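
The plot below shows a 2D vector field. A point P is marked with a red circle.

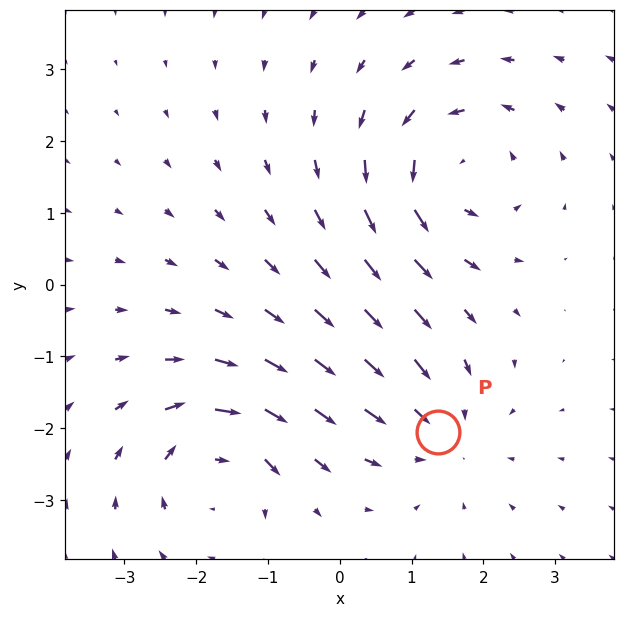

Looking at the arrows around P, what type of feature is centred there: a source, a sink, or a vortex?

At P (1.4, -2.1) the arrows converge inward. Divergence about -3, curl ≈0 — negative divergence with near-zero curl is a sink.

sink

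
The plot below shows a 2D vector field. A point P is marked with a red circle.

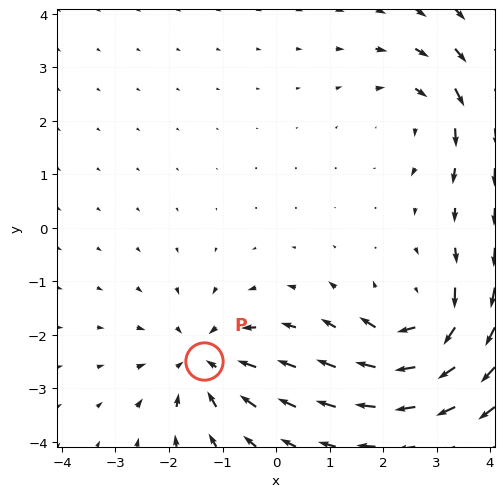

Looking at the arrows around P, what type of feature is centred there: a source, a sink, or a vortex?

sink

At P (-1.4, -2.5) the arrows converge inward. Divergence about -3, curl ≈0 — negative divergence with near-zero curl is a sink.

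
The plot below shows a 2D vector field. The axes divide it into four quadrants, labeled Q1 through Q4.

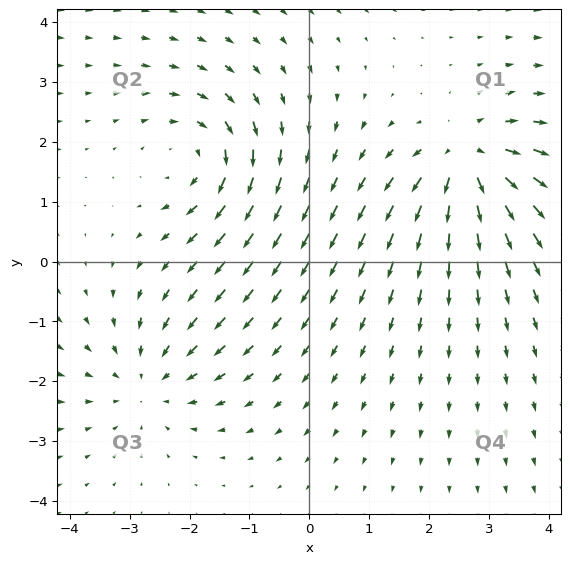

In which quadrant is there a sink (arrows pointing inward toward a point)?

The sink sits at approximately (-2.7, -2.0), which lies in quadrant Q3. The divergence there is about -3, negative as expected for a sink.

Q3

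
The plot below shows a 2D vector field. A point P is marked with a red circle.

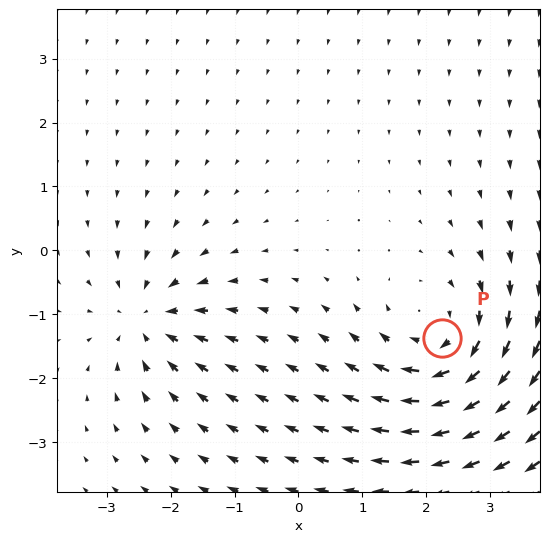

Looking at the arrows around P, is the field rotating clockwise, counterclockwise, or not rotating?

clockwise

Near P at (2.3, -1.4) the arrows circulate clockwise. The curl (z-component) there is about -3; negative curl means clockwise rotation.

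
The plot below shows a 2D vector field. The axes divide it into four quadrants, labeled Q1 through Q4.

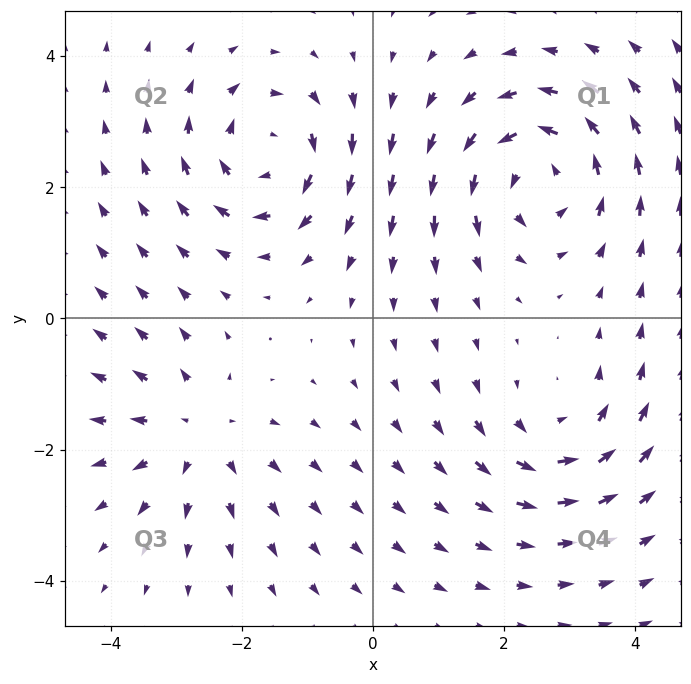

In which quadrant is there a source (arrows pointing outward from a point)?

Q3

The source sits at approximately (-2.7, -1.8), which lies in quadrant Q3. The divergence there is about +3, positive as expected for a source.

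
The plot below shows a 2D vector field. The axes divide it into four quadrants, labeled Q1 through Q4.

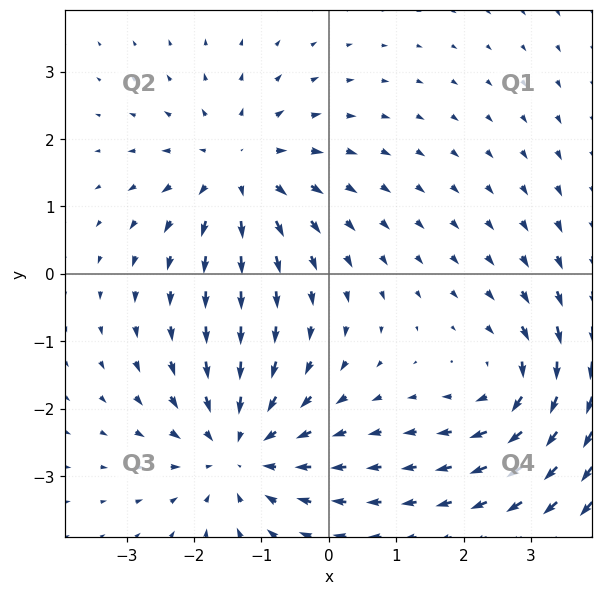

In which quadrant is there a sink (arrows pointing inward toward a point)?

The sink sits at approximately (-1.3, -2.6), which lies in quadrant Q3. The divergence there is about -4, negative as expected for a sink.

Q3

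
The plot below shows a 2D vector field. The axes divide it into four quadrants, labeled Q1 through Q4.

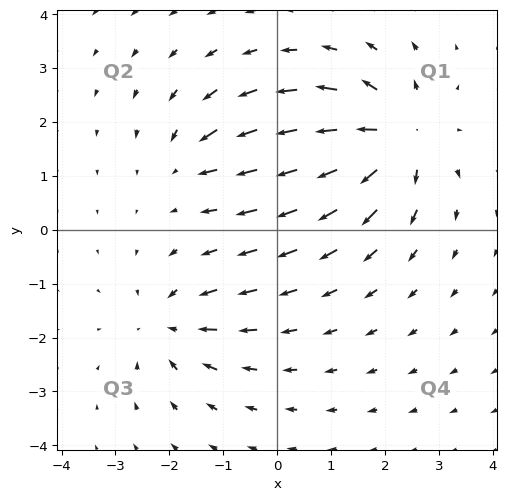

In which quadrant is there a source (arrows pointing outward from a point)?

The source sits at approximately (2.2, 1.7), which lies in quadrant Q1. The divergence there is about +5, positive as expected for a source.

Q1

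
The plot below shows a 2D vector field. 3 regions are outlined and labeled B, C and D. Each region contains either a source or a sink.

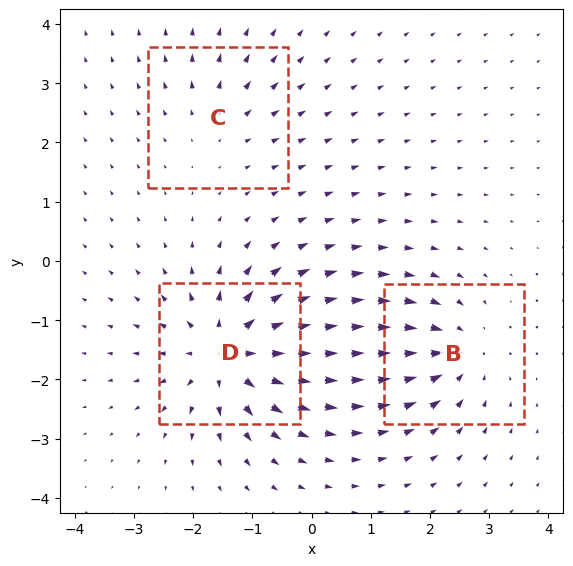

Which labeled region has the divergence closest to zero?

Divergence at each region's feature centre — B: about -4, C: about +2, D: about +6. Region C is closest to zero.

C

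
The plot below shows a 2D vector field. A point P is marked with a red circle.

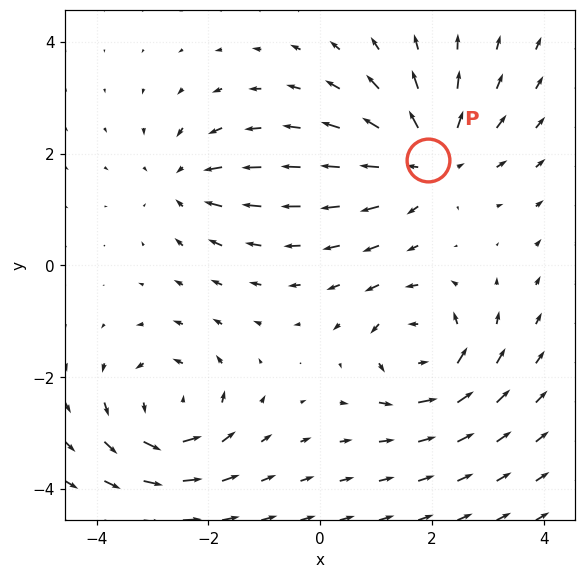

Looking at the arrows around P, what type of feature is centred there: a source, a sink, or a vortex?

At P (1.9, 1.9) the arrows spread outward. Divergence about +4, curl ≈0 — positive divergence with near-zero curl is a source.

source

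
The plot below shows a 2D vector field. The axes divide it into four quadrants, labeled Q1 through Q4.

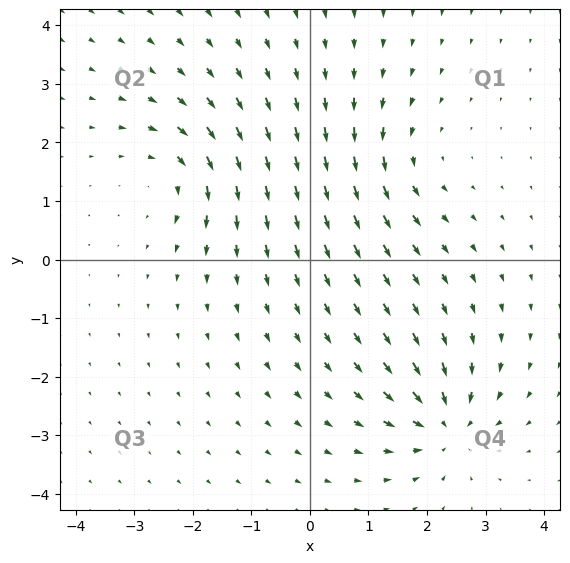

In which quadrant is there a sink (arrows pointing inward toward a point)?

The sink sits at approximately (2.3, -2.8), which lies in quadrant Q4. The divergence there is about -7, negative as expected for a sink.

Q4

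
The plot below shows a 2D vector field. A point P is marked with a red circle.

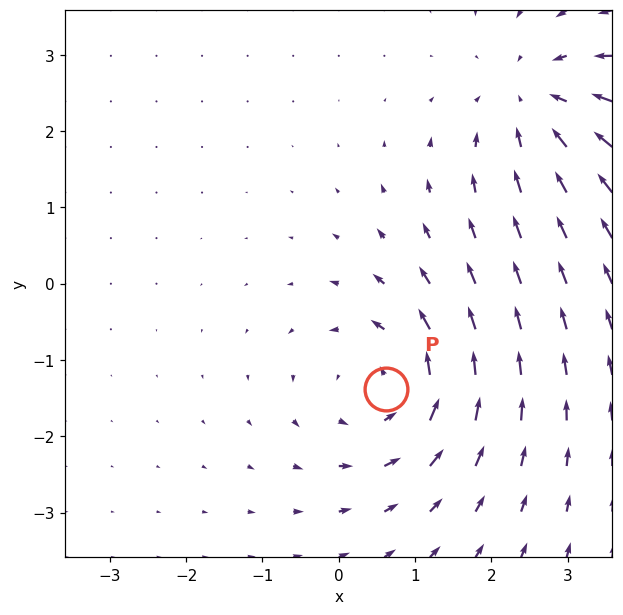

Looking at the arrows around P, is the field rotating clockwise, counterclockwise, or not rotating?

counterclockwise

Near P at (0.6, -1.4) the arrows circulate counterclockwise. The curl (z-component) there is about +5; positive curl means counterclockwise rotation.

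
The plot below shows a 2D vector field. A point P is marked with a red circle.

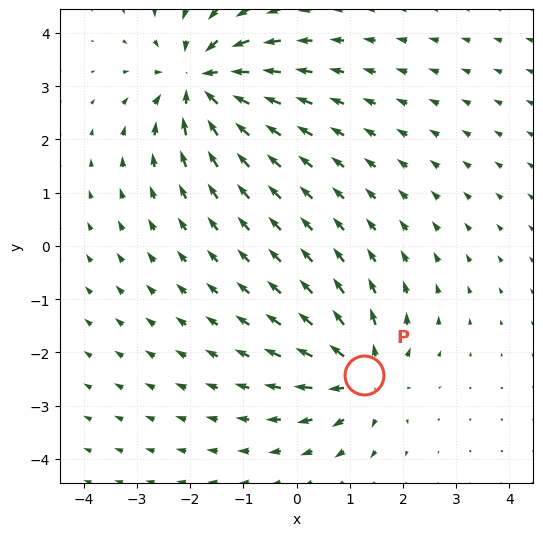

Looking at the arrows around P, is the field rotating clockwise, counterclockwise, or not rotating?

not rotating

Near P at (1.3, -2.4) the arrows show no circulation. The curl there is ≈0.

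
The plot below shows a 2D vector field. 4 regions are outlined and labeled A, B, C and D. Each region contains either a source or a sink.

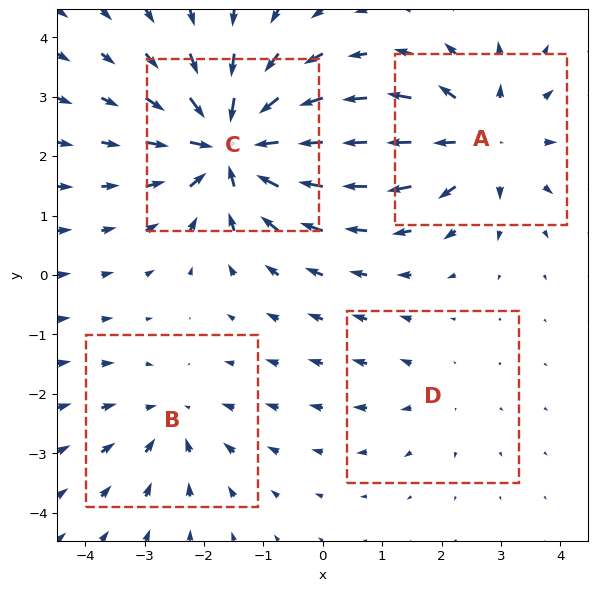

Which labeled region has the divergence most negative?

C

Divergence at each region's feature centre — A: about +5, B: about -3, C: about -8, D: about +2. Region C is most negative.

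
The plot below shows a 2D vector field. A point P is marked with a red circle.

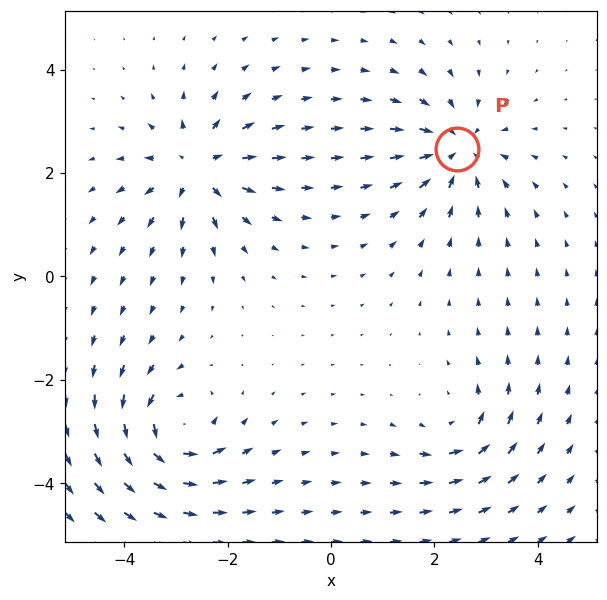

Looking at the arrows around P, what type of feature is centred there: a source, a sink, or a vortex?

At P (2.4, 2.5) the arrows converge inward. Divergence about -6, curl ≈0 — negative divergence with near-zero curl is a sink.

sink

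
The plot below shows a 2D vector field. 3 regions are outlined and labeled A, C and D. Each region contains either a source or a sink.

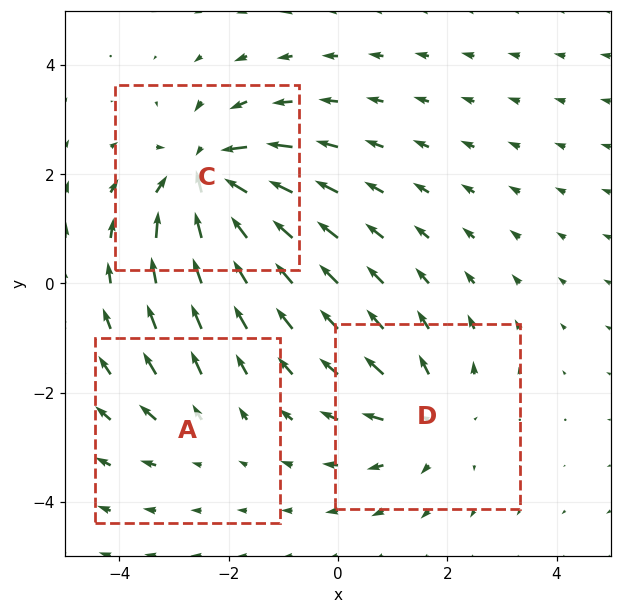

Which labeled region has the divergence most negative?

Divergence at each region's feature centre — A: about +2, C: about -5, D: about +3. Region C is most negative.

C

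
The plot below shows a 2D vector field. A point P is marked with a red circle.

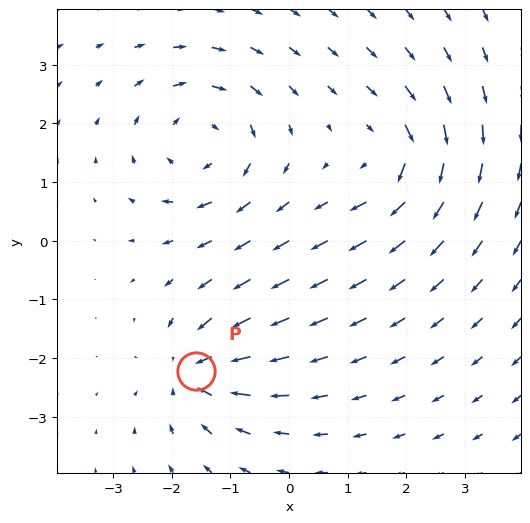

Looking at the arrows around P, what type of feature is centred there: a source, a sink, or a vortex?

At P (-1.6, -2.2) the arrows converge inward. Divergence about -4, curl ≈0 — negative divergence with near-zero curl is a sink.

sink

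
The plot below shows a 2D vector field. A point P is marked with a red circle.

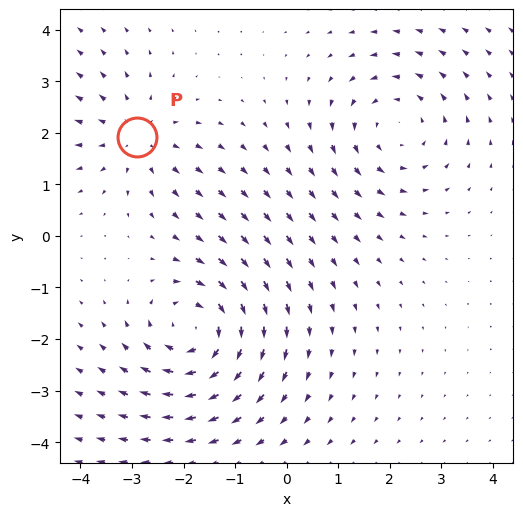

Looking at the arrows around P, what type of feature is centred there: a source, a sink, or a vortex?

source

At P (-2.9, 1.9) the arrows spread outward. Divergence about +3, curl ≈0 — positive divergence with near-zero curl is a source.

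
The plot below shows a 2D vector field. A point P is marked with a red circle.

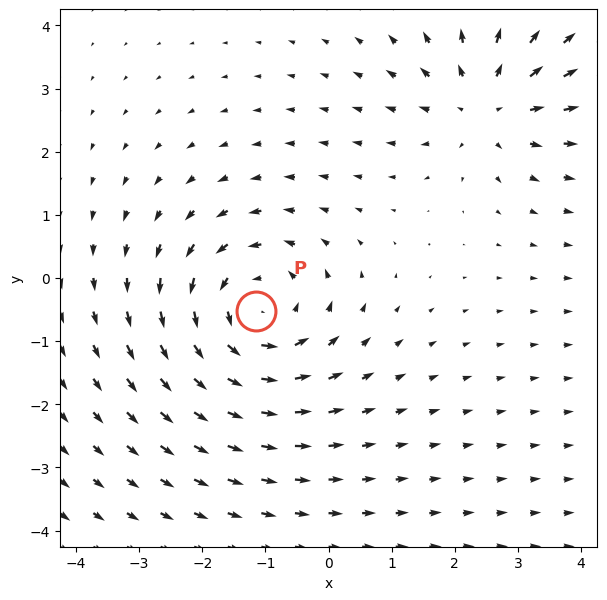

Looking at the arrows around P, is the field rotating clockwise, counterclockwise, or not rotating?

counterclockwise

Near P at (-1.2, -0.5) the arrows circulate counterclockwise. The curl (z-component) there is about +3; positive curl means counterclockwise rotation.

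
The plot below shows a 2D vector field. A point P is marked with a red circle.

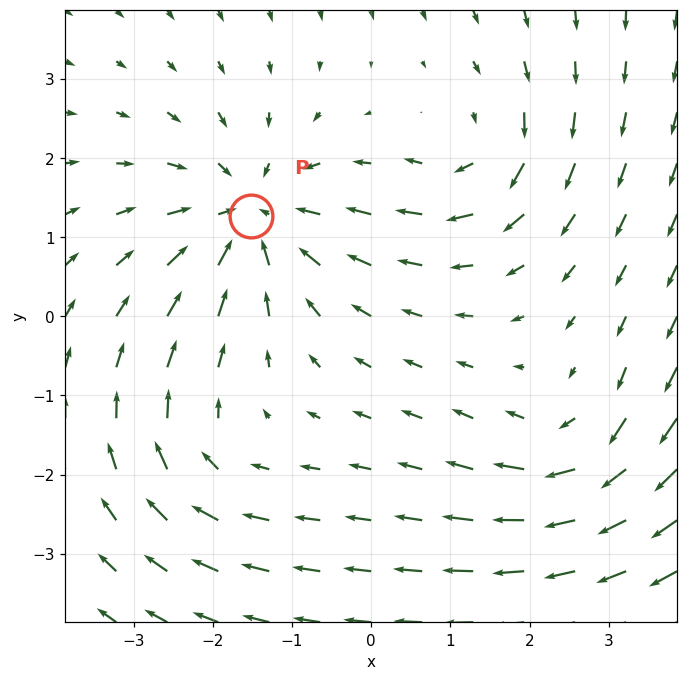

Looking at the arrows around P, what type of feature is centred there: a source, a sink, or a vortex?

At P (-1.5, 1.3) the arrows converge inward. Divergence about -4, curl ≈0 — negative divergence with near-zero curl is a sink.

sink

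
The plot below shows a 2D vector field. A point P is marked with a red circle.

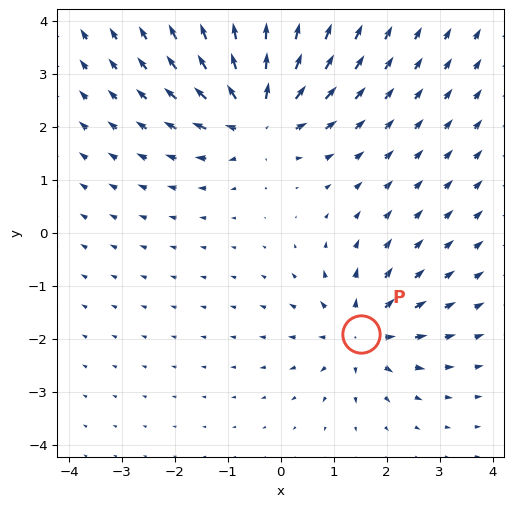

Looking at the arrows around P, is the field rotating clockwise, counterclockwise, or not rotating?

not rotating

Near P at (1.5, -1.9) the arrows show no circulation. The curl there is ≈0.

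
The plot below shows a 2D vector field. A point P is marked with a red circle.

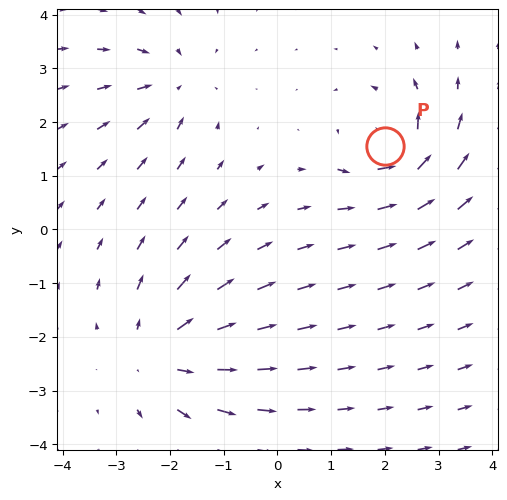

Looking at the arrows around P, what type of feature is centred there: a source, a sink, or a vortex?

At P (2.0, 1.6) the arrows circulate counterclockwise. Divergence ≈0, curl about +4 — near-zero divergence with nonzero curl is a vortex.

vortex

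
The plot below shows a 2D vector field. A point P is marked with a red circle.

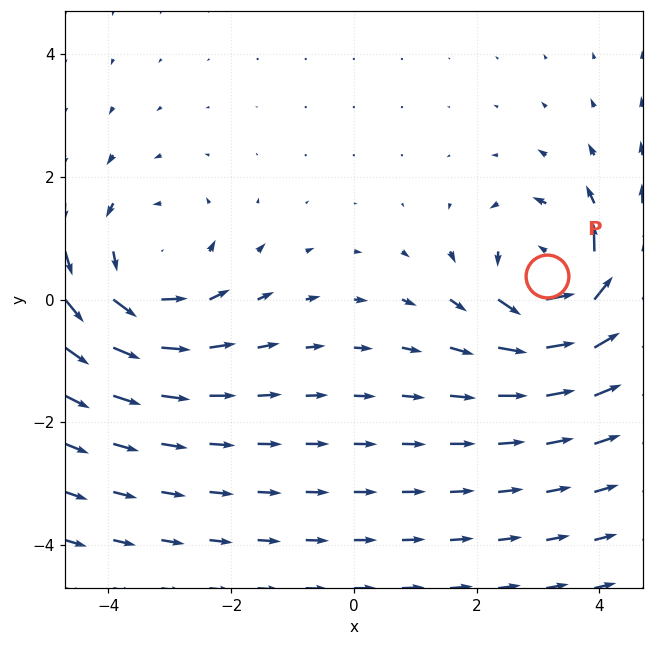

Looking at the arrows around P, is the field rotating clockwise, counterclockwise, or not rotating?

counterclockwise

Near P at (3.1, 0.4) the arrows circulate counterclockwise. The curl (z-component) there is about +5; positive curl means counterclockwise rotation.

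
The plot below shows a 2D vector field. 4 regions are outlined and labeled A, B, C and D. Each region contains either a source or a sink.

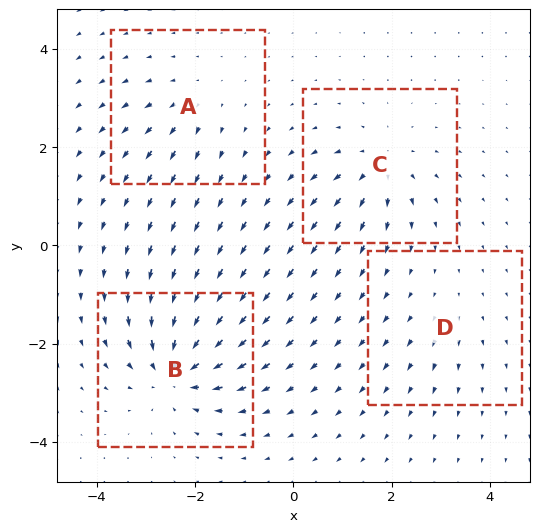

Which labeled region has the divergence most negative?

Divergence at each region's feature centre — A: about +4, B: about -9, C: about +6, D: about +3. Region B is most negative.

B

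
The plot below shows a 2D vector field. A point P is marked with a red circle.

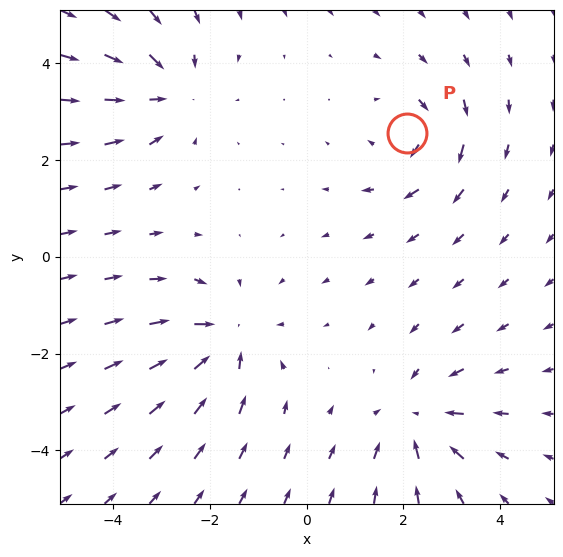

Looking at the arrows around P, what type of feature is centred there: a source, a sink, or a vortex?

At P (2.1, 2.6) the arrows circulate clockwise. Divergence ≈0, curl about -5 — near-zero divergence with nonzero curl is a vortex.

vortex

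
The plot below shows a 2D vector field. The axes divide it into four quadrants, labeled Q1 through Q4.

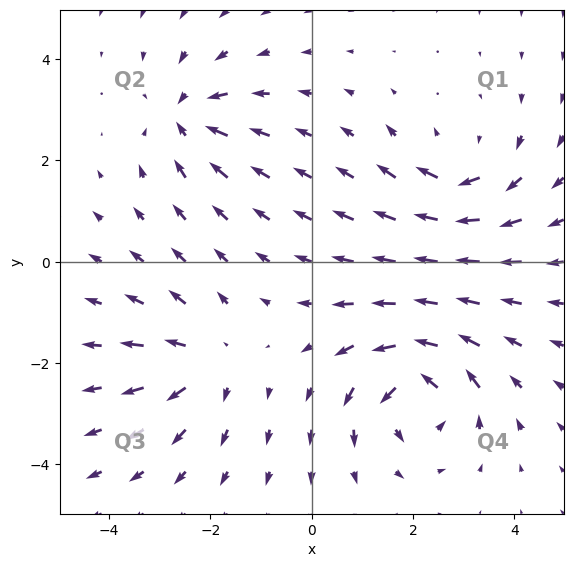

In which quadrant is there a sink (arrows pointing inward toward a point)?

The sink sits at approximately (-2.5, 2.8), which lies in quadrant Q2. The divergence there is about -4, negative as expected for a sink.

Q2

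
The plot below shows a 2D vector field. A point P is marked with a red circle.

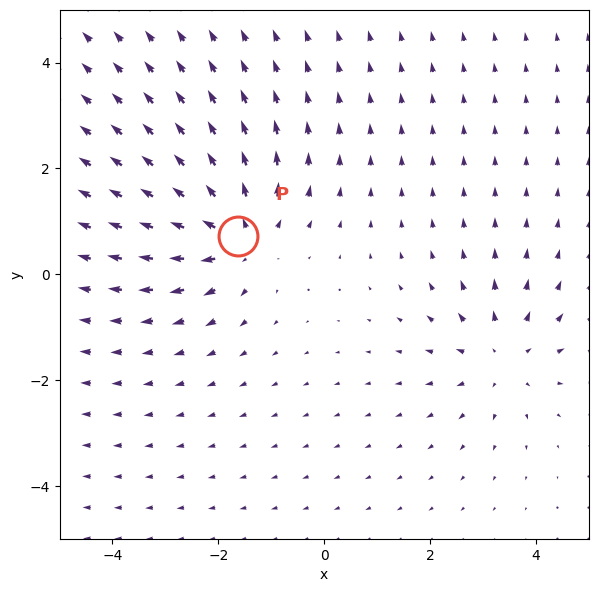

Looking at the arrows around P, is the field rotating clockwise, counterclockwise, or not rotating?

not rotating

Near P at (-1.6, 0.7) the arrows show no circulation. The curl there is ≈0.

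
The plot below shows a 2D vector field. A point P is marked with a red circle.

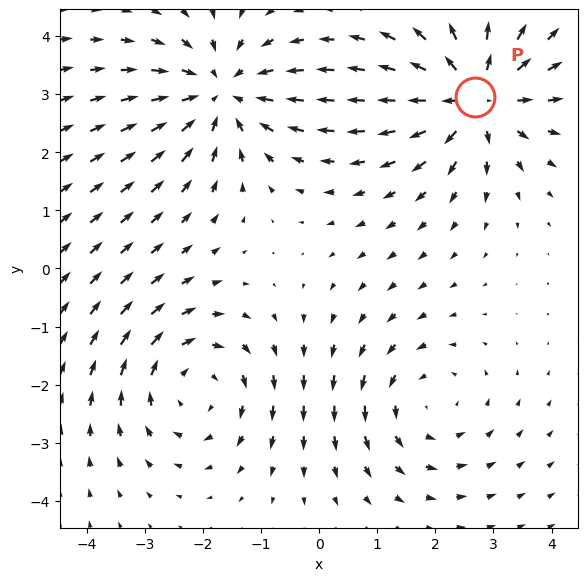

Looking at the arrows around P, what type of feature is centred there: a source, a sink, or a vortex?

source

At P (2.7, 3.0) the arrows spread outward. Divergence about +6, curl ≈0 — positive divergence with near-zero curl is a source.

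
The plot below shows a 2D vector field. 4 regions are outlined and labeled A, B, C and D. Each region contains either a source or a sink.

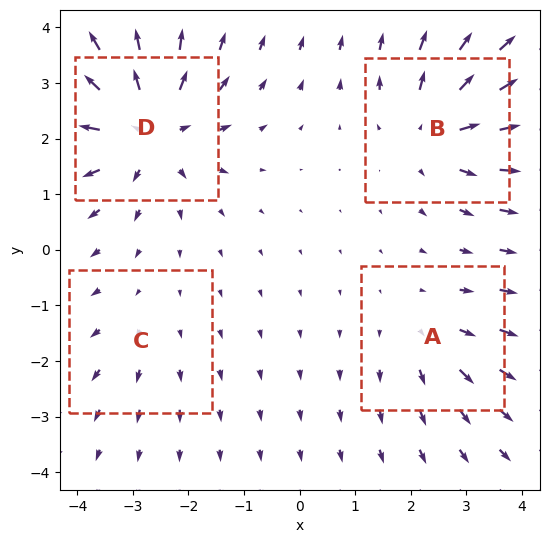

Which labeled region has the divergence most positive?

D

Divergence at each region's feature centre — A: about +3, B: about +5, C: about +2, D: about +6. Region D is most positive.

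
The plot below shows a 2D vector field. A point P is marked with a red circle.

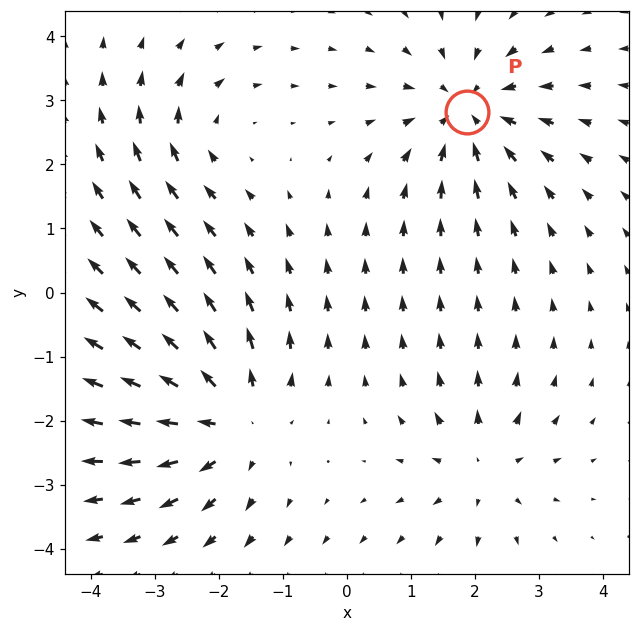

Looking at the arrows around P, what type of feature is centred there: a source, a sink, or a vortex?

sink

At P (1.9, 2.8) the arrows converge inward. Divergence about -4, curl ≈0 — negative divergence with near-zero curl is a sink.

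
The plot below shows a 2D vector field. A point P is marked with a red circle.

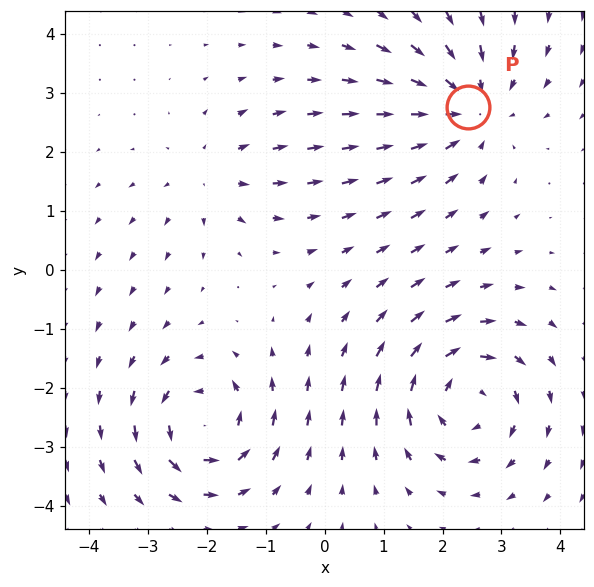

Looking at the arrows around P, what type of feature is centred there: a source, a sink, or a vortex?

At P (2.4, 2.8) the arrows converge inward. Divergence about -4, curl ≈0 — negative divergence with near-zero curl is a sink.

sink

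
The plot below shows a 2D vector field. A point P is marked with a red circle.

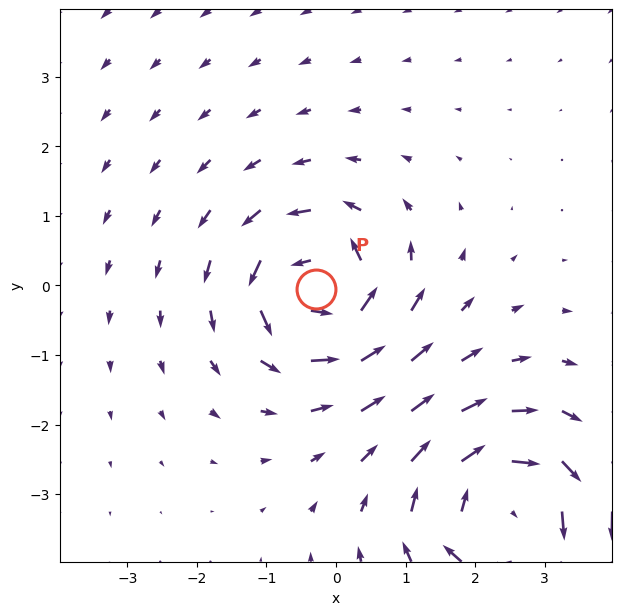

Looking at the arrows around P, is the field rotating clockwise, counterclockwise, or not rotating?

Near P at (-0.3, -0.0) the arrows circulate counterclockwise. The curl (z-component) there is about +5; positive curl means counterclockwise rotation.

counterclockwise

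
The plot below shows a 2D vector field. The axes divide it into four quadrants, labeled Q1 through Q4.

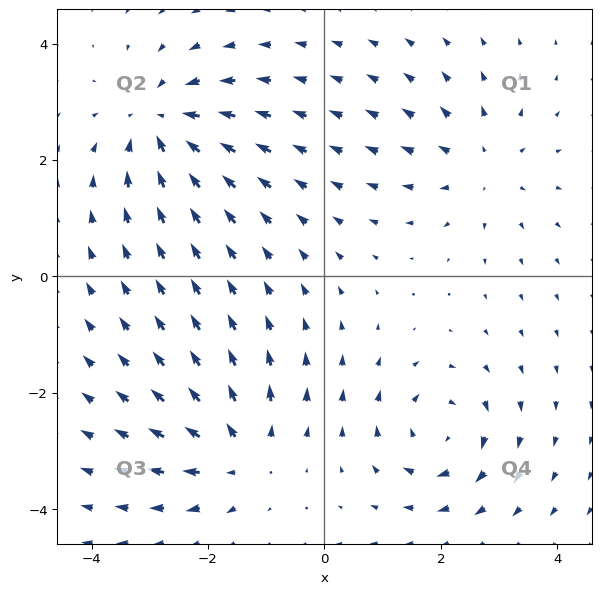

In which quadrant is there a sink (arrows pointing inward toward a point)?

The sink sits at approximately (-2.8, 2.6), which lies in quadrant Q2. The divergence there is about -5, negative as expected for a sink.

Q2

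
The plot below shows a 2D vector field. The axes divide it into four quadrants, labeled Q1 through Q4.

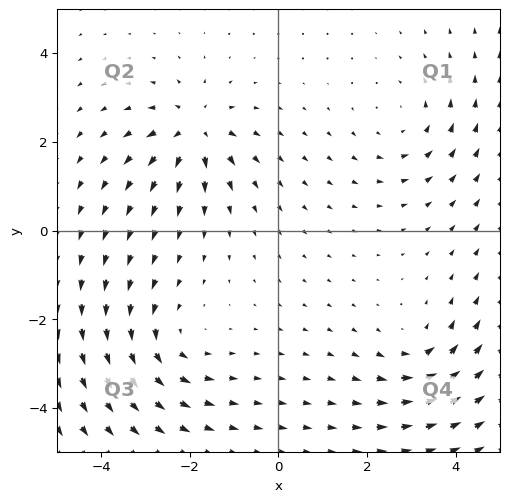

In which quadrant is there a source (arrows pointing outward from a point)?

Q2

The source sits at approximately (-1.9, 2.3), which lies in quadrant Q2. The divergence there is about +6, positive as expected for a source.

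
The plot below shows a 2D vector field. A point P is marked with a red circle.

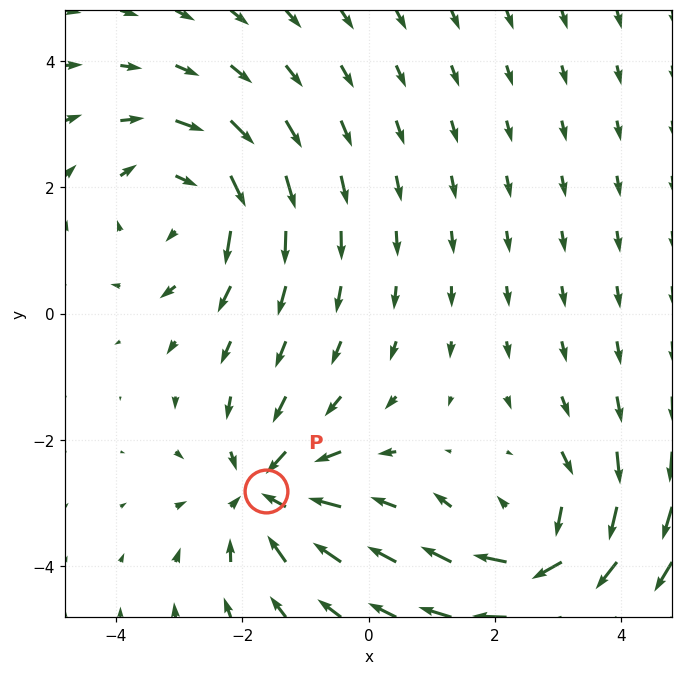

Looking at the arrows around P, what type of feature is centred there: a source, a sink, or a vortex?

At P (-1.6, -2.8) the arrows converge inward. Divergence about -5, curl ≈0 — negative divergence with near-zero curl is a sink.

sink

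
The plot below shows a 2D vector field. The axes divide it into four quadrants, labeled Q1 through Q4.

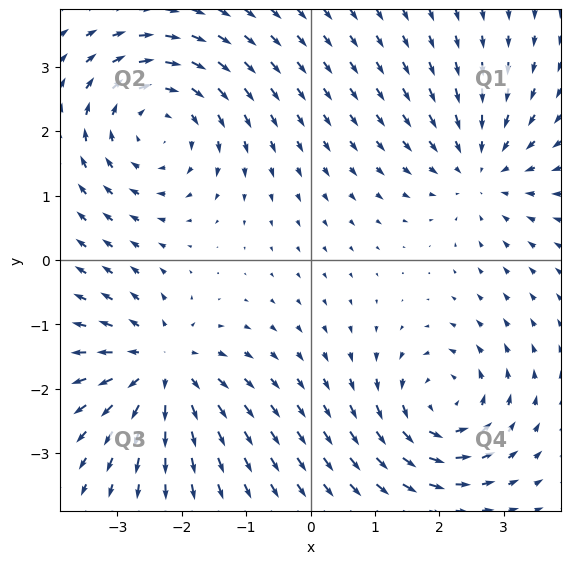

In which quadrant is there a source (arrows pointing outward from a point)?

The source sits at approximately (-2.3, -1.7), which lies in quadrant Q3. The divergence there is about +5, positive as expected for a source.

Q3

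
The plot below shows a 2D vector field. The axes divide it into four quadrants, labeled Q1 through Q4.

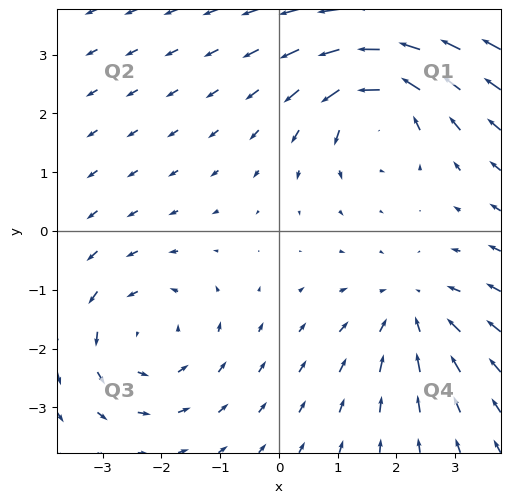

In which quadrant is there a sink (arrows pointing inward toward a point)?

Q4

The sink sits at approximately (2.3, -1.4), which lies in quadrant Q4. The divergence there is about -3, negative as expected for a sink.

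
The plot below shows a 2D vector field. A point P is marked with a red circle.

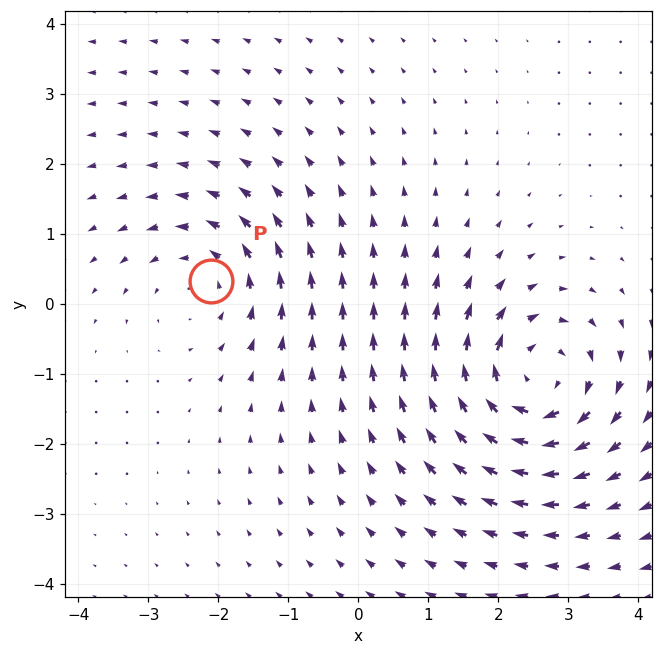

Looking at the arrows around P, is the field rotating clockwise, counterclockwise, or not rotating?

Near P at (-2.1, 0.3) the arrows circulate counterclockwise. The curl (z-component) there is about +3; positive curl means counterclockwise rotation.

counterclockwise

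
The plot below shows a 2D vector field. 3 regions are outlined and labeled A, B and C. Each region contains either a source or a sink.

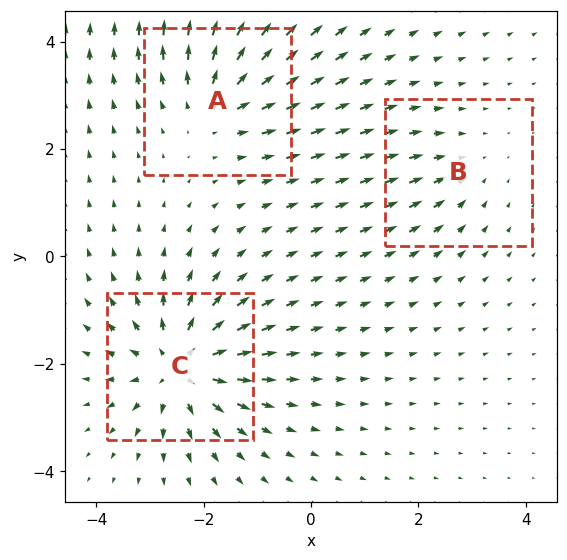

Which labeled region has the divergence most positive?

Divergence at each region's feature centre — A: about +4, B: about -2, C: about +5. Region C is most positive.

C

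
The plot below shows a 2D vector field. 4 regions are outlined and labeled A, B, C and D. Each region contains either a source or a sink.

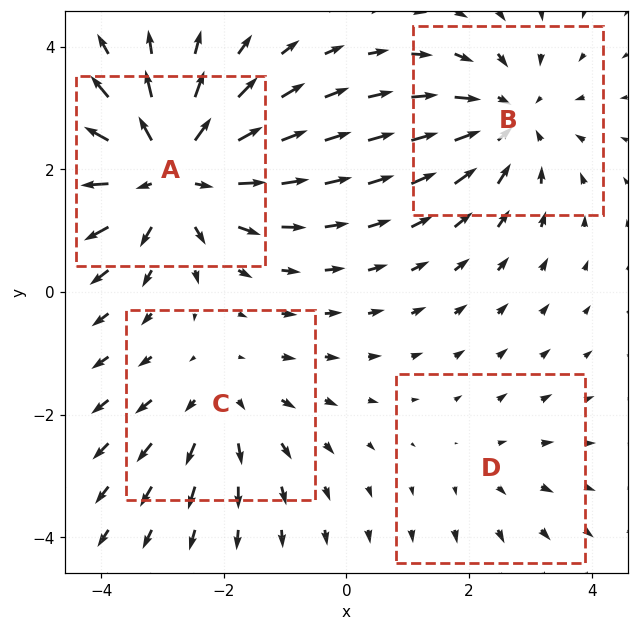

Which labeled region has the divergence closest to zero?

D

Divergence at each region's feature centre — A: about +6, B: about -4, C: about +3, D: about +2. Region D is closest to zero.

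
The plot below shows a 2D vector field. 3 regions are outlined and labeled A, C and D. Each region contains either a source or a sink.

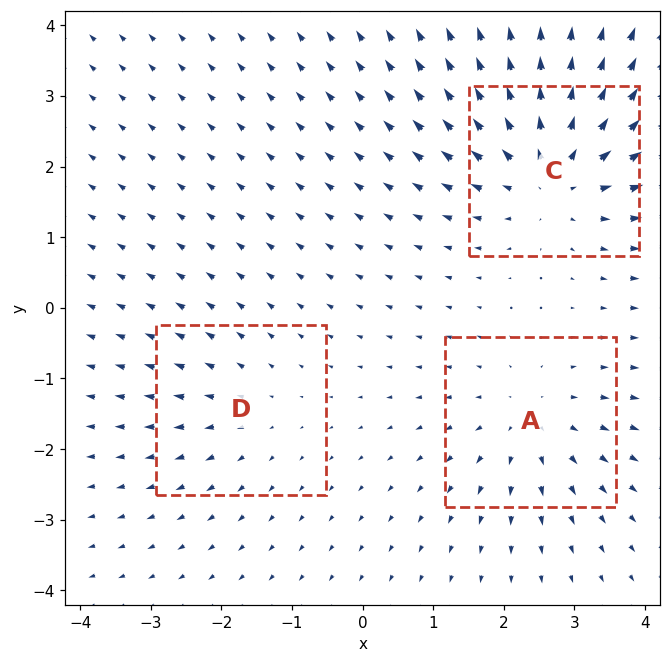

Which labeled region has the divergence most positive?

Divergence at each region's feature centre — A: about +3, C: about +5, D: about +2. Region C is most positive.

C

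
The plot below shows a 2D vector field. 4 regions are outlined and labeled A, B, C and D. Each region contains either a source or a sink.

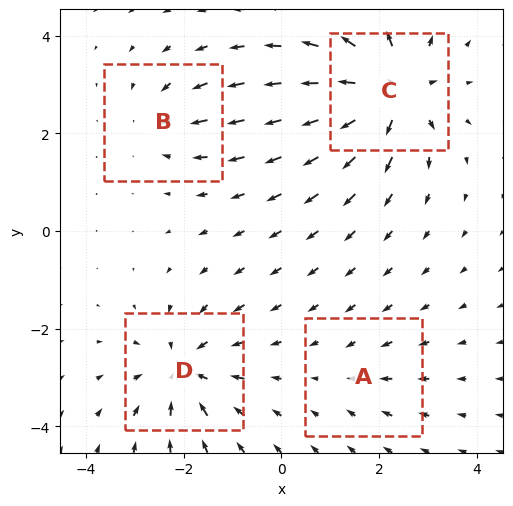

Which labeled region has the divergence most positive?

Divergence at each region's feature centre — A: about -2, B: about -3, C: about +7, D: about -5. Region C is most positive.

C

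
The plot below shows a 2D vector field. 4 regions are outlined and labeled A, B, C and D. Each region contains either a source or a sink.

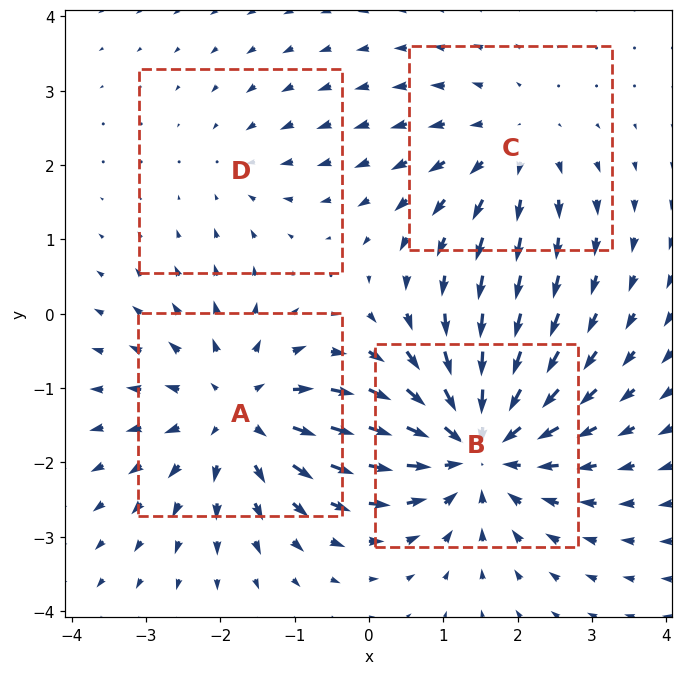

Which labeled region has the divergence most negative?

B

Divergence at each region's feature centre — A: about +5, B: about -6, C: about +3, D: about -2. Region B is most negative.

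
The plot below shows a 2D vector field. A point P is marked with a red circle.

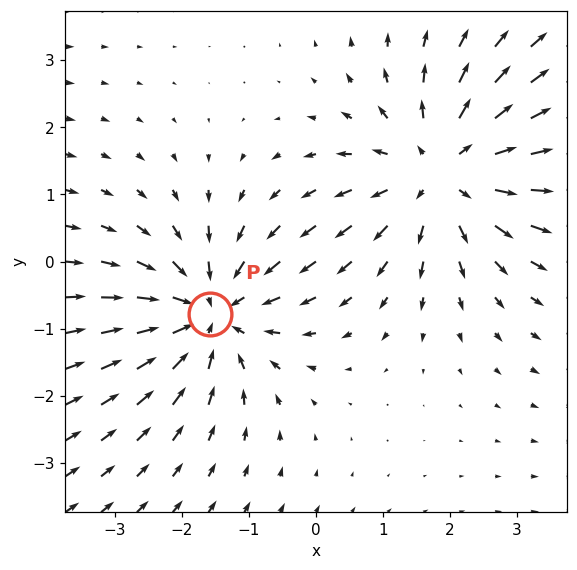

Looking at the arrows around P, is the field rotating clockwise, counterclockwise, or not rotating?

Near P at (-1.6, -0.8) the arrows show no circulation. The curl there is ≈0.

not rotating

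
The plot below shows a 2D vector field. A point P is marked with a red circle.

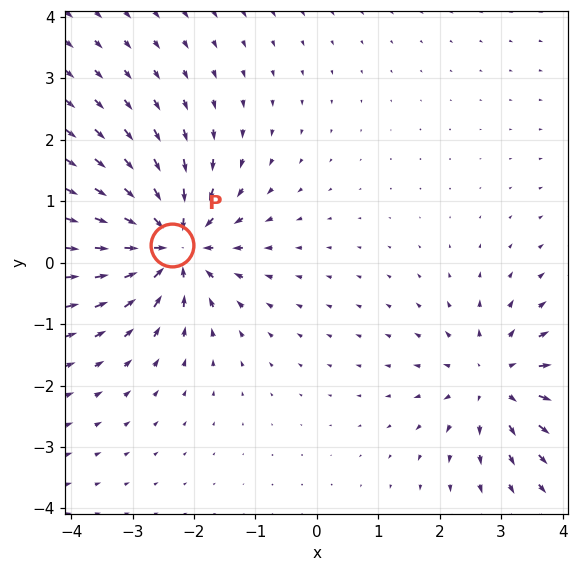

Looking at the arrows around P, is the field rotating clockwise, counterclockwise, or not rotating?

not rotating

Near P at (-2.4, 0.3) the arrows show no circulation. The curl there is ≈0.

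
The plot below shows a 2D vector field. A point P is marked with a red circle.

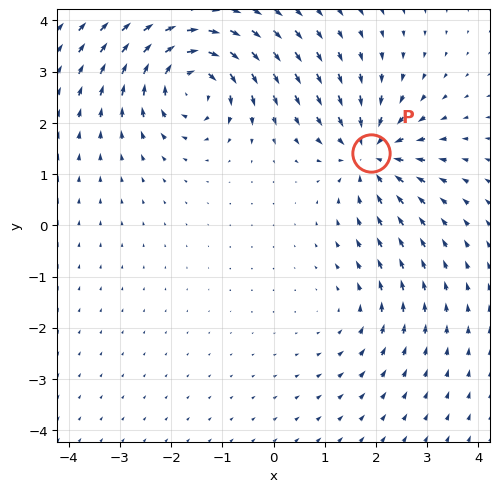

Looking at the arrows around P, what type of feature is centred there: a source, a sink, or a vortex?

sink

At P (1.9, 1.4) the arrows converge inward. Divergence about -5, curl ≈0 — negative divergence with near-zero curl is a sink.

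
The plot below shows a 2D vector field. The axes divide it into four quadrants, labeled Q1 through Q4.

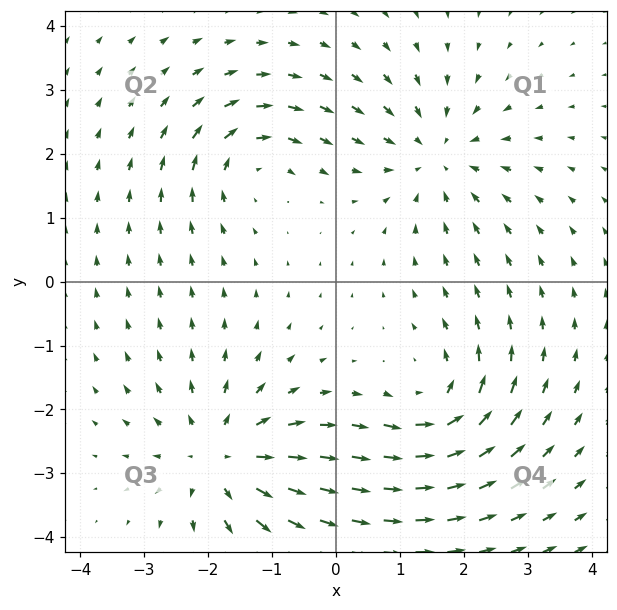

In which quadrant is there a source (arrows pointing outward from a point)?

Q3

The source sits at approximately (-1.8, -2.7), which lies in quadrant Q3. The divergence there is about +5, positive as expected for a source.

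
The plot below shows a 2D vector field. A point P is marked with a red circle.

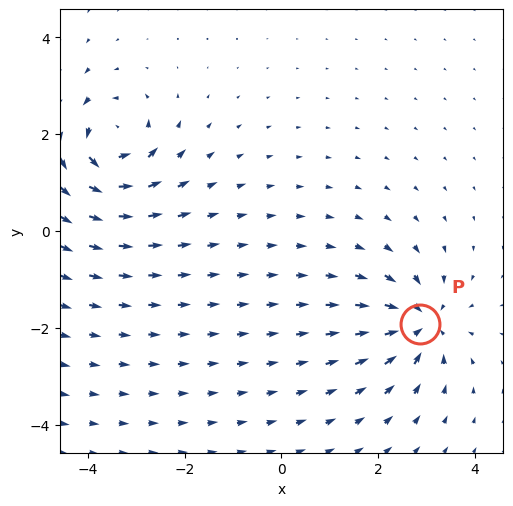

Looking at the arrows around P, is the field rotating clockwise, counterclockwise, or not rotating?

Near P at (2.9, -1.9) the arrows show no circulation. The curl there is ≈0.

not rotating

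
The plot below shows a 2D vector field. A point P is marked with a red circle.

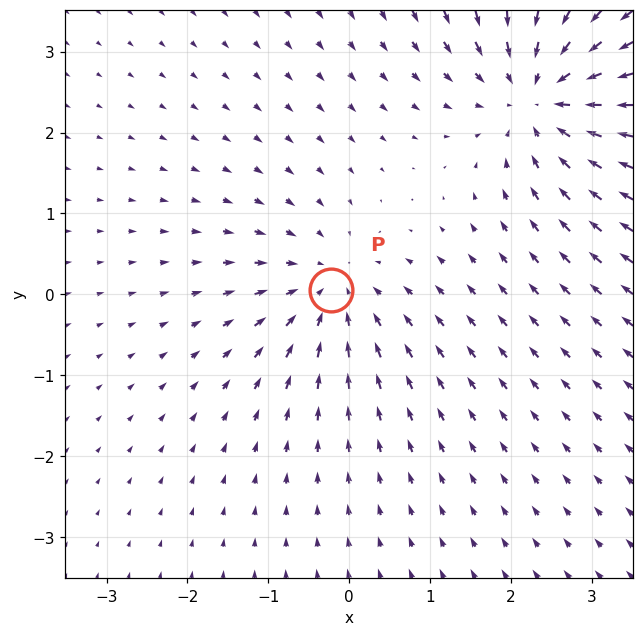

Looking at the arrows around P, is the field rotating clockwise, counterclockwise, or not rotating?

Near P at (-0.2, 0.1) the arrows show no circulation. The curl there is ≈0.

not rotating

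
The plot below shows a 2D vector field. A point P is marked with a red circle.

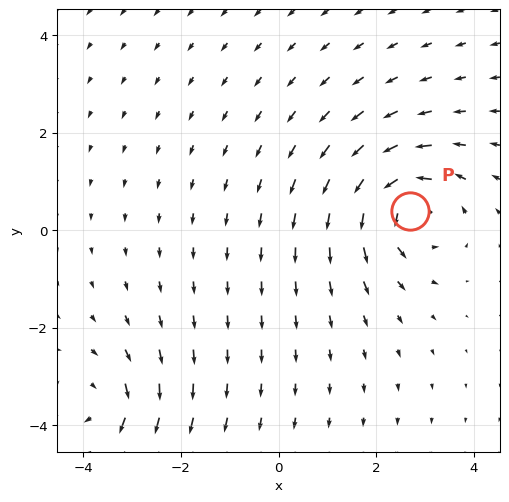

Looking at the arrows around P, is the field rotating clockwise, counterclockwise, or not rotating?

Near P at (2.7, 0.4) the arrows circulate counterclockwise. The curl (z-component) there is about +5; positive curl means counterclockwise rotation.

counterclockwise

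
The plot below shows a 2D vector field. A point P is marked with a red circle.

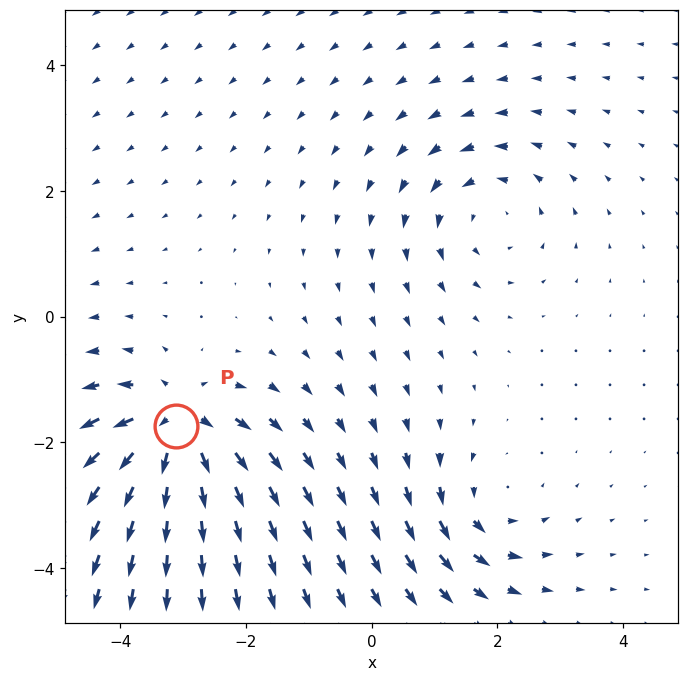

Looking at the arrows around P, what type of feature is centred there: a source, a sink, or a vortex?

At P (-3.1, -1.7) the arrows spread outward. Divergence about +7, curl ≈0 — positive divergence with near-zero curl is a source.

source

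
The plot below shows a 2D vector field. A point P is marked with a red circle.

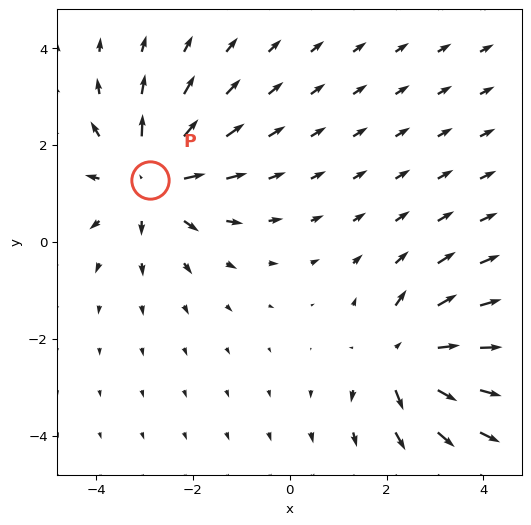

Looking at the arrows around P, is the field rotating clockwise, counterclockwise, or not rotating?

Near P at (-2.9, 1.3) the arrows show no circulation. The curl there is ≈0.

not rotating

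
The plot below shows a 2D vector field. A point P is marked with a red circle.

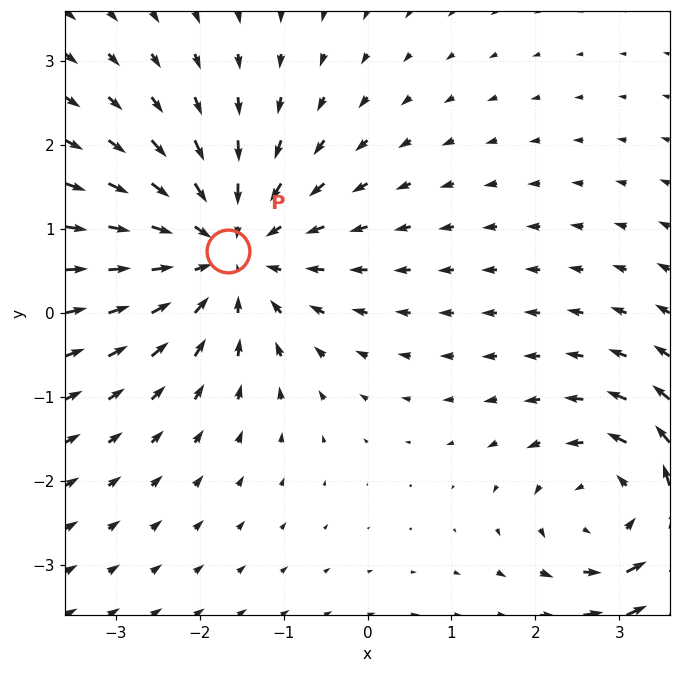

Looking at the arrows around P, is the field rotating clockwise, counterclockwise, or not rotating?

Near P at (-1.7, 0.7) the arrows show no circulation. The curl there is ≈0.

not rotating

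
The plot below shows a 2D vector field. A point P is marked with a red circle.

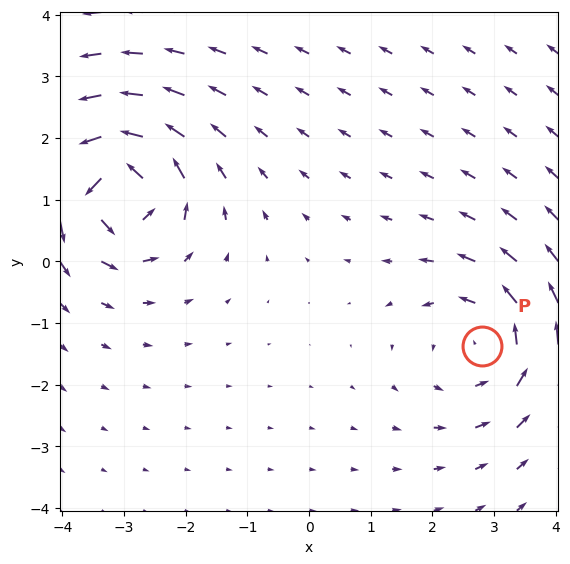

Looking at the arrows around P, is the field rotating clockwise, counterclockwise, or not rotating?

Near P at (2.8, -1.4) the arrows circulate counterclockwise. The curl (z-component) there is about +3; positive curl means counterclockwise rotation.

counterclockwise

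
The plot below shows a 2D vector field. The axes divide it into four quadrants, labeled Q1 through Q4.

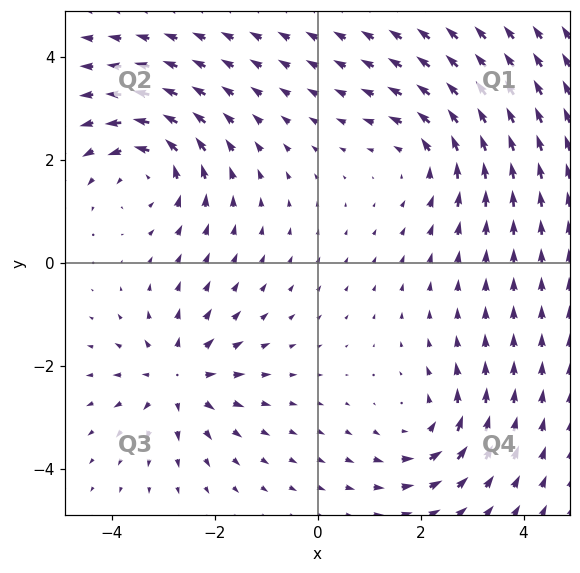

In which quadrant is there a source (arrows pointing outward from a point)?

Q3

The source sits at approximately (-2.7, -2.2), which lies in quadrant Q3. The divergence there is about +4, positive as expected for a source.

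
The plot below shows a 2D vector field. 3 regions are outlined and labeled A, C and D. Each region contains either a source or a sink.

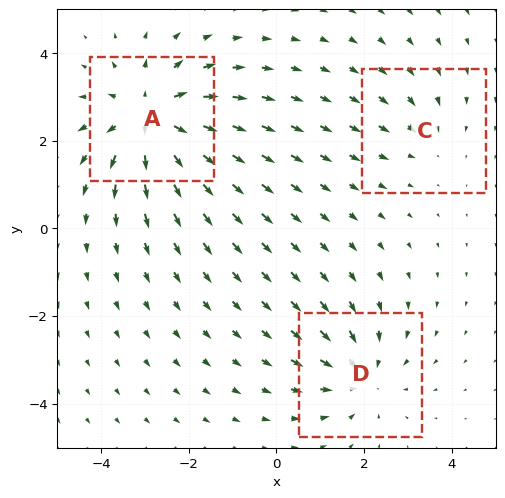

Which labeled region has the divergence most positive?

Divergence at each region's feature centre — A: about +5, C: about -2, D: about -3. Region A is most positive.

A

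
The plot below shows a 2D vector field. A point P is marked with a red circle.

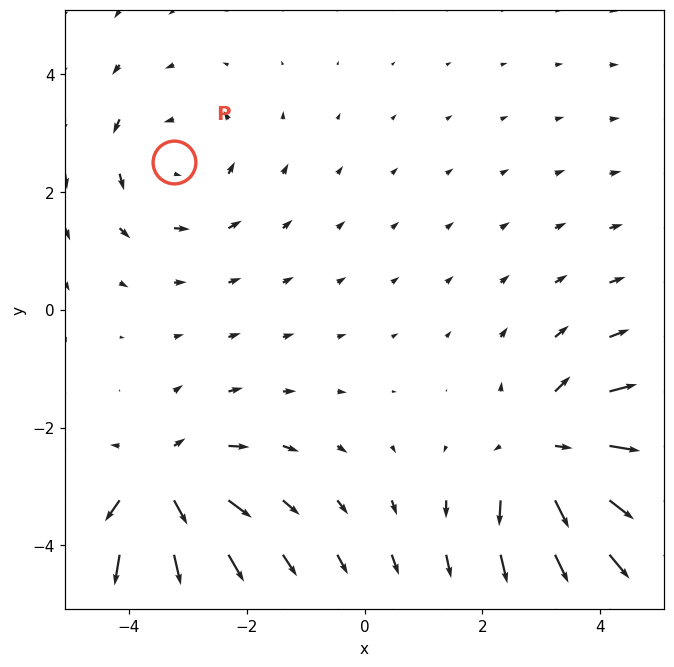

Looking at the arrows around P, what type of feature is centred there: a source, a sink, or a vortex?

vortex

At P (-3.2, 2.5) the arrows circulate counterclockwise. Divergence ≈0, curl about +2 — near-zero divergence with nonzero curl is a vortex.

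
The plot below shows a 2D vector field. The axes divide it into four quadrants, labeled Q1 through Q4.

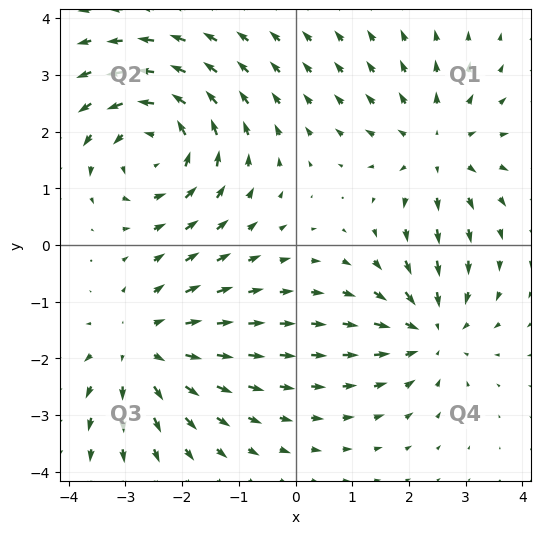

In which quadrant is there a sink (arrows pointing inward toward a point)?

Q4

The sink sits at approximately (2.4, -1.5), which lies in quadrant Q4. The divergence there is about -4, negative as expected for a sink.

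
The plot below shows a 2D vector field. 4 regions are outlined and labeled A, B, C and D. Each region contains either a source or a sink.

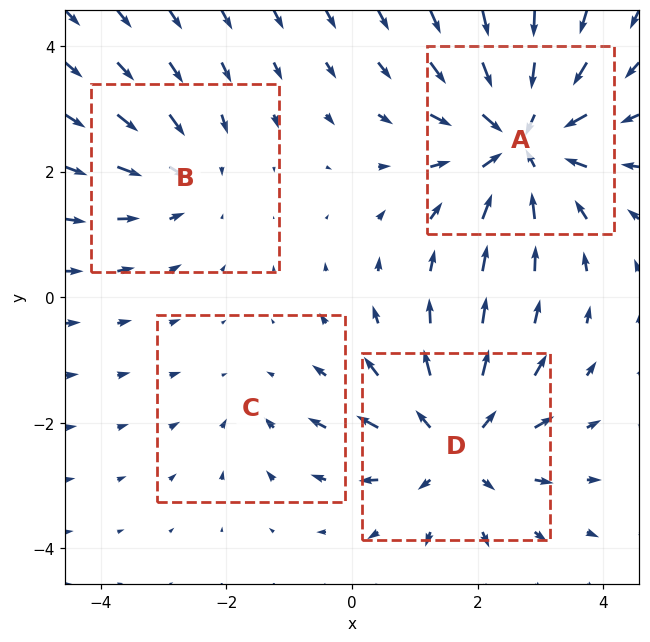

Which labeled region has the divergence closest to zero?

Divergence at each region's feature centre — A: about -6, B: about -3, C: about -2, D: about +5. Region C is closest to zero.

C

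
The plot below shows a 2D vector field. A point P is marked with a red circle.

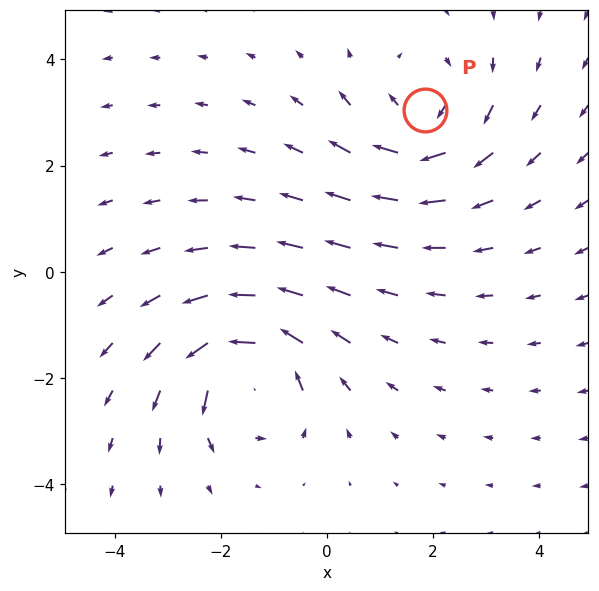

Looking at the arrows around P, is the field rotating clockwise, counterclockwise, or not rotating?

clockwise

Near P at (1.8, 3.1) the arrows circulate clockwise. The curl (z-component) there is about -3; negative curl means clockwise rotation.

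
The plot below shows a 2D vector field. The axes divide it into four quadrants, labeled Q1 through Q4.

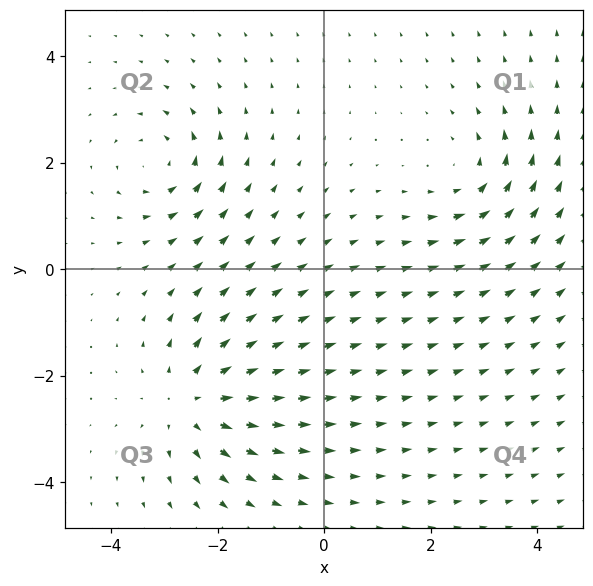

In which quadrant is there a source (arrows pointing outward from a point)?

The source sits at approximately (-2.5, -2.5), which lies in quadrant Q3. The divergence there is about +5, positive as expected for a source.

Q3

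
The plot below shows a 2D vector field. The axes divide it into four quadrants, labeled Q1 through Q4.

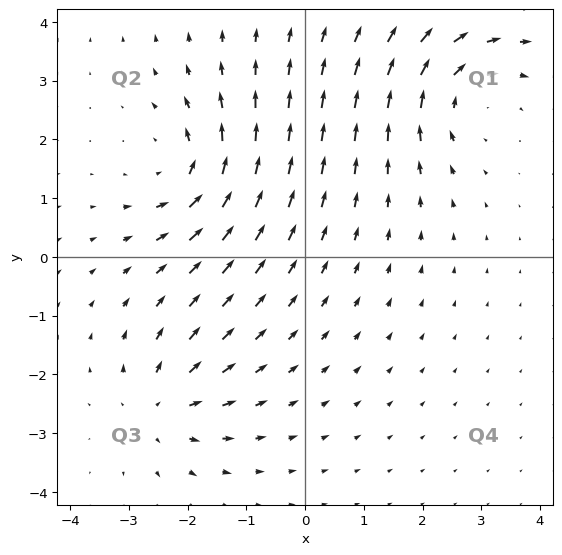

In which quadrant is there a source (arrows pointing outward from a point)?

The source sits at approximately (-2.5, -2.6), which lies in quadrant Q3. The divergence there is about +4, positive as expected for a source.

Q3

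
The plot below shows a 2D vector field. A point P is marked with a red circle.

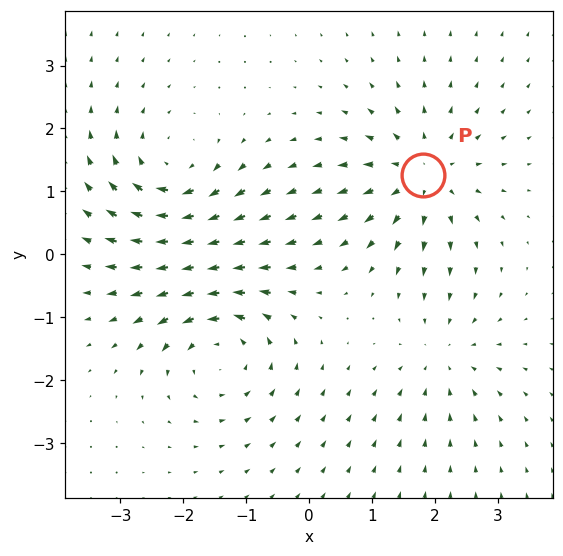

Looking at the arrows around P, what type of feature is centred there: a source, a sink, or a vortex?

source

At P (1.8, 1.3) the arrows spread outward. Divergence about +5, curl ≈0 — positive divergence with near-zero curl is a source.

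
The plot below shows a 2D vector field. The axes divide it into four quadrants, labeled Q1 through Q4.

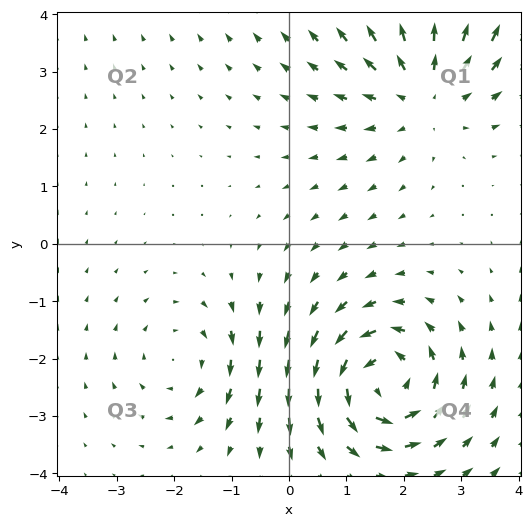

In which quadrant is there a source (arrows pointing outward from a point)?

The source sits at approximately (2.3, 2.6), which lies in quadrant Q1. The divergence there is about +4, positive as expected for a source.

Q1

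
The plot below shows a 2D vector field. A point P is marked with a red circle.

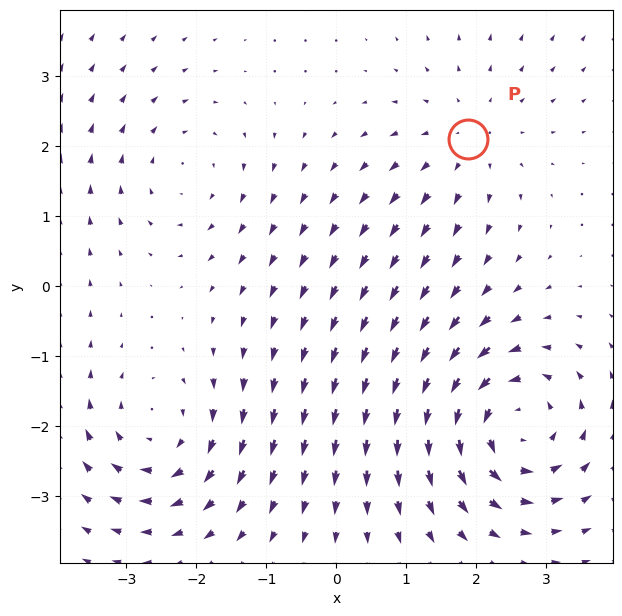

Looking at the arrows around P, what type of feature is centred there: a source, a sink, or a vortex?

At P (1.9, 2.1) the arrows spread outward. Divergence about +3, curl ≈0 — positive divergence with near-zero curl is a source.

source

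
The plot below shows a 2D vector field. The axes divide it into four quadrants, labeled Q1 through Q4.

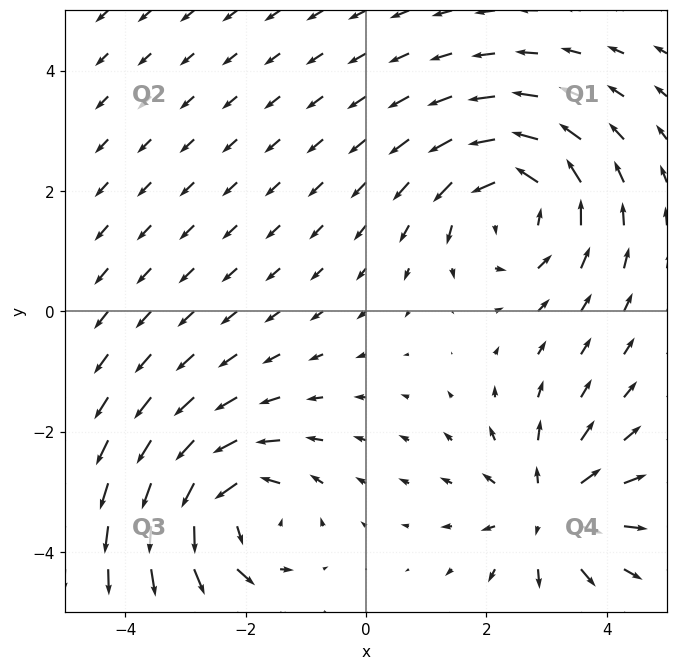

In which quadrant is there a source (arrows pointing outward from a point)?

The source sits at approximately (3.1, -3.3), which lies in quadrant Q4. The divergence there is about +4, positive as expected for a source.

Q4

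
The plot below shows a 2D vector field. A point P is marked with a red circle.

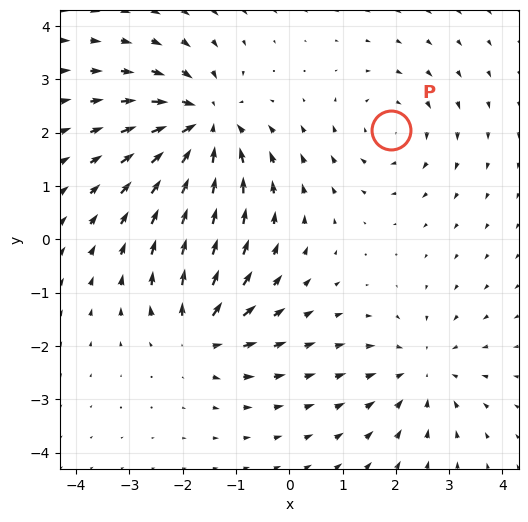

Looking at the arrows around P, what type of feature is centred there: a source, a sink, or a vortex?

At P (1.9, 2.1) the arrows circulate clockwise. Divergence ≈0, curl about -3 — near-zero divergence with nonzero curl is a vortex.

vortex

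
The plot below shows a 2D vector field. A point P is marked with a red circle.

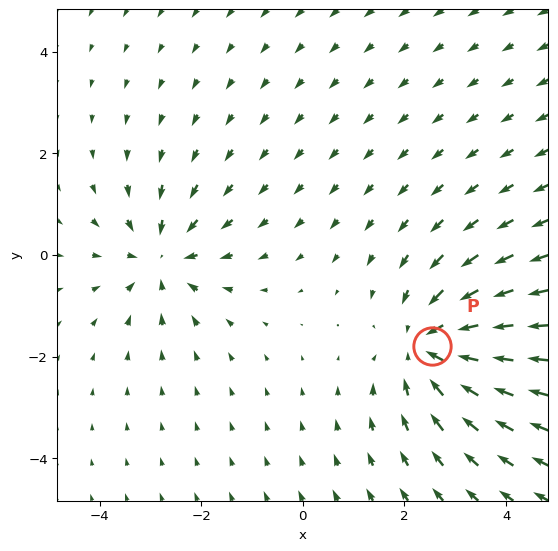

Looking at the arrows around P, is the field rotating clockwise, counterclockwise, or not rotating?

Near P at (2.5, -1.8) the arrows show no circulation. The curl there is ≈0.

not rotating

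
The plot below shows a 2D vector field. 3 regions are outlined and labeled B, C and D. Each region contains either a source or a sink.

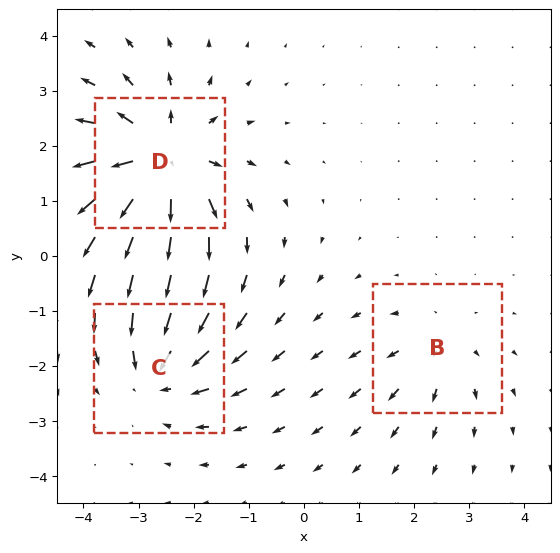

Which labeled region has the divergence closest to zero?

B

Divergence at each region's feature centre — B: about +2, C: about -4, D: about +5. Region B is closest to zero.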